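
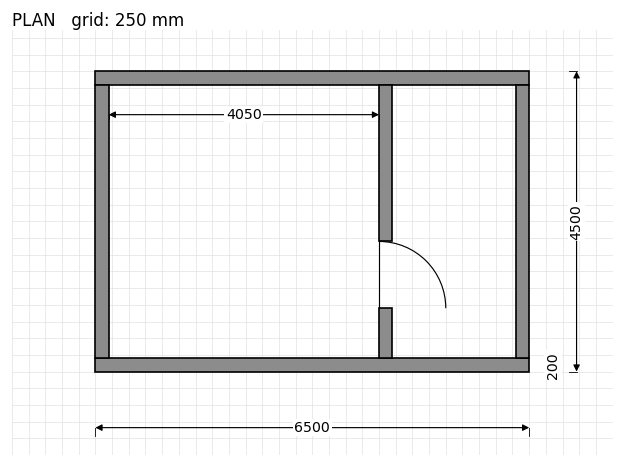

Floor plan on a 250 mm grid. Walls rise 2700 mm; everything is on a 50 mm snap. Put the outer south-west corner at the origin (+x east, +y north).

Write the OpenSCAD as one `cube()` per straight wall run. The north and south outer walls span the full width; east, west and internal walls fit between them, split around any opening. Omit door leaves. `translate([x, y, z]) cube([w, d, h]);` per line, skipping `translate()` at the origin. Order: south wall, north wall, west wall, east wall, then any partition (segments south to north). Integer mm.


cube([6500, 200, 2700]);
translate([0, 4300, 0]) cube([6500, 200, 2700]);
translate([0, 200, 0]) cube([200, 4100, 2700]);
translate([6300, 200, 0]) cube([200, 4100, 2700]);
translate([4250, 200, 0]) cube([200, 750, 2700]);
translate([4250, 1950, 0]) cube([200, 2350, 2700]);


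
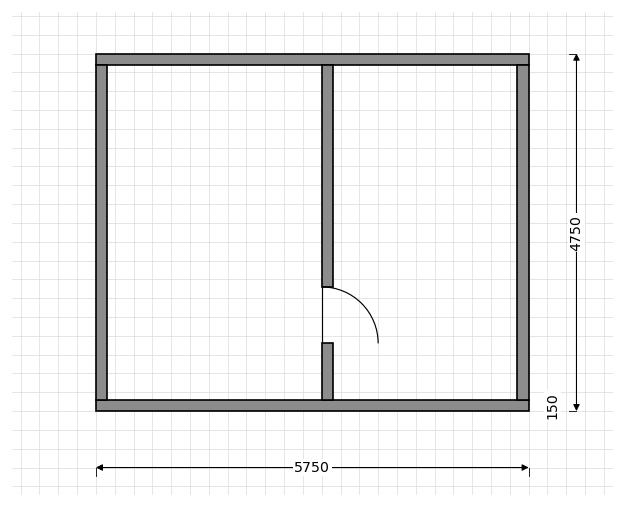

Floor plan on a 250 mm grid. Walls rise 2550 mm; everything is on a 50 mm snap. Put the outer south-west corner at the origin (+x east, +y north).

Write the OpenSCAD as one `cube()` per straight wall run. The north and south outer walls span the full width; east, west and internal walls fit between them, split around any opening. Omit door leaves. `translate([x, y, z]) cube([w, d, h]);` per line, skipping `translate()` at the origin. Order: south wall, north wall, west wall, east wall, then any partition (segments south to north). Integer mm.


cube([5750, 150, 2550]);
translate([0, 4600, 0]) cube([5750, 150, 2550]);
translate([0, 150, 0]) cube([150, 4450, 2550]);
translate([5600, 150, 0]) cube([150, 4450, 2550]);
translate([3000, 150, 0]) cube([150, 750, 2550]);
translate([3000, 1650, 0]) cube([150, 2950, 2550]);


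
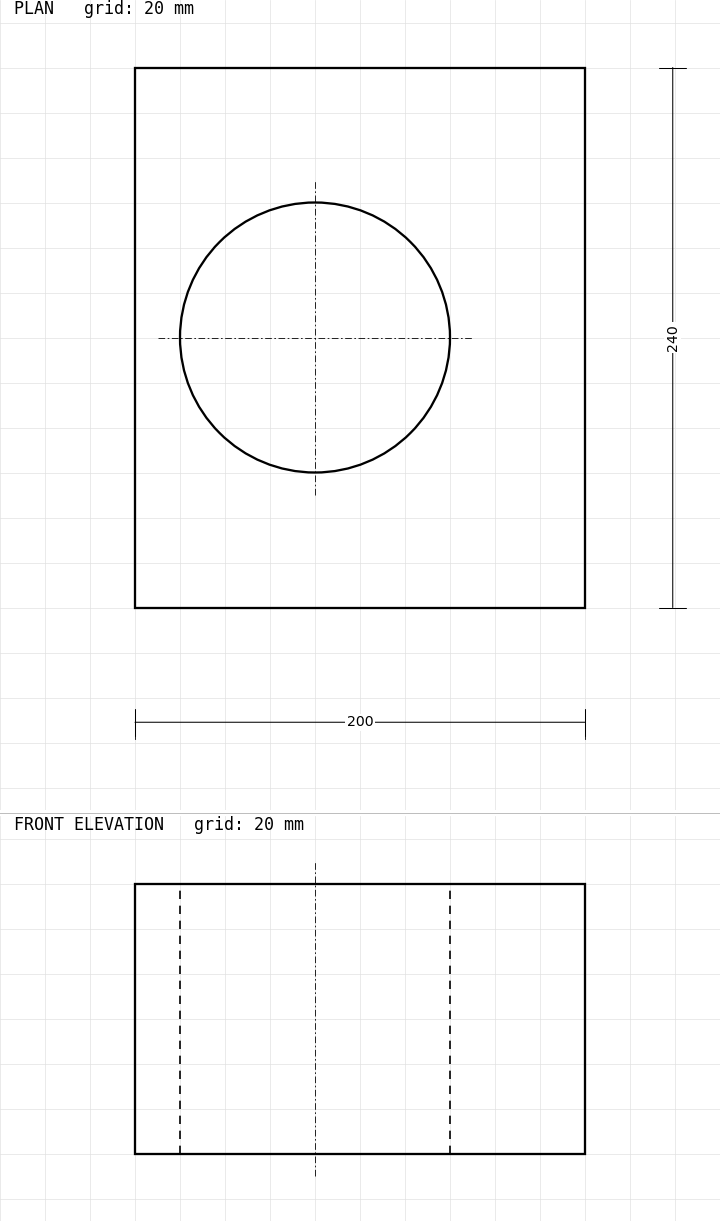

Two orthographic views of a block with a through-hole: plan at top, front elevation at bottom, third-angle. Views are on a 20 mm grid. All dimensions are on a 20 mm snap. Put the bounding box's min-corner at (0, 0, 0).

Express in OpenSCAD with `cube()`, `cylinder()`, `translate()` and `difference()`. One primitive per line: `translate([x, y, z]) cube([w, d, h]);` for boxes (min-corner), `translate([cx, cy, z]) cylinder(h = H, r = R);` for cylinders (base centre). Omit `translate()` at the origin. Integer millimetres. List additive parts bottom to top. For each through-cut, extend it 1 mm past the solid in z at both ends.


difference() {
  cube([200, 240, 120]);
  translate([80, 120, -1]) cylinder(h = 122, r = 60);
}


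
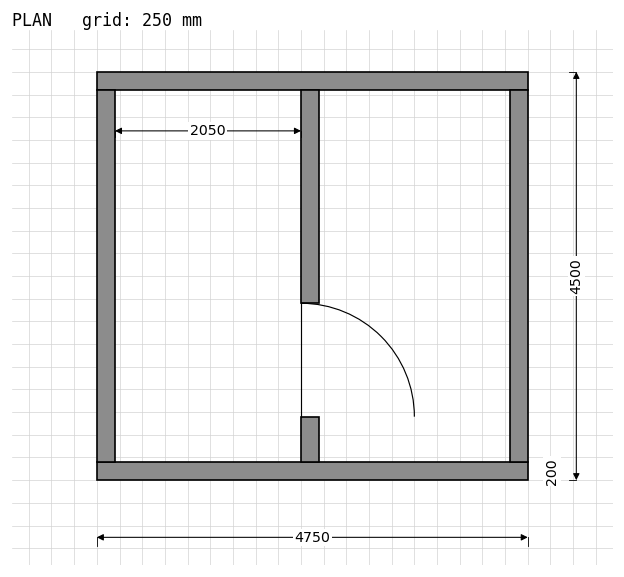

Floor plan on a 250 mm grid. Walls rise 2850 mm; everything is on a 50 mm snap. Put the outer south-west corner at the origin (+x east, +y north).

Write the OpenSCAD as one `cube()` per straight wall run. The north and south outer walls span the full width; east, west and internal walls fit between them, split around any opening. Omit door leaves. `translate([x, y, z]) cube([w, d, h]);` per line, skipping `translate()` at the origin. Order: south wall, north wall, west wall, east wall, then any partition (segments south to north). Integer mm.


cube([4750, 200, 2850]);
translate([0, 4300, 0]) cube([4750, 200, 2850]);
translate([0, 200, 0]) cube([200, 4100, 2850]);
translate([4550, 200, 0]) cube([200, 4100, 2850]);
translate([2250, 200, 0]) cube([200, 500, 2850]);
translate([2250, 1950, 0]) cube([200, 2350, 2850]);


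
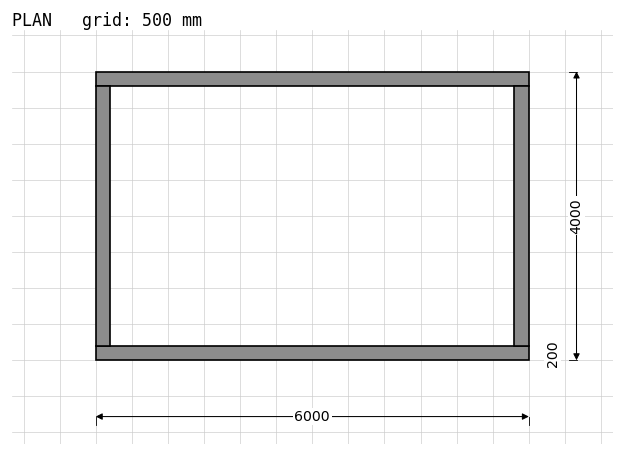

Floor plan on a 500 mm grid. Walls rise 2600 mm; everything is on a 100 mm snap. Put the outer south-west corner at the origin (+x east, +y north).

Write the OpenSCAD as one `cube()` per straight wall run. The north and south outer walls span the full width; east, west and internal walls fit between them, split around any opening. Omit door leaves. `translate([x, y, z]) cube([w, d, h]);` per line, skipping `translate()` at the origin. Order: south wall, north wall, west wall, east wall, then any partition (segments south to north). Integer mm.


cube([6000, 200, 2600]);
translate([0, 3800, 0]) cube([6000, 200, 2600]);
translate([0, 200, 0]) cube([200, 3600, 2600]);
translate([5800, 200, 0]) cube([200, 3600, 2600]);


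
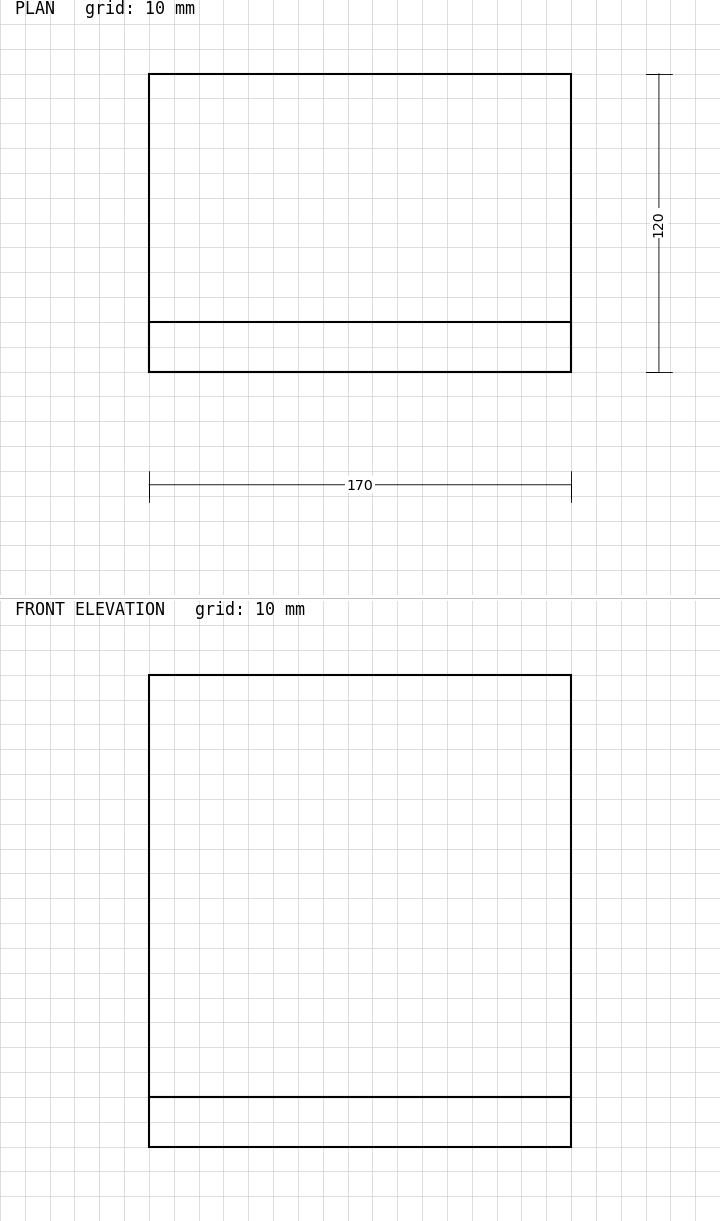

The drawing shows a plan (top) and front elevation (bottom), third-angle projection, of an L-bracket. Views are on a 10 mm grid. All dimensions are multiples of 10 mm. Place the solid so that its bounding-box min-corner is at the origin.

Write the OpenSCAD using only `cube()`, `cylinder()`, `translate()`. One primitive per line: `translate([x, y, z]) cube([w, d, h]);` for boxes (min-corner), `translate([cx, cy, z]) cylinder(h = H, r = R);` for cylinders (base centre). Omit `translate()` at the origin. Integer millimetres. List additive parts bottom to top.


cube([170, 120, 20]);
translate([0, 0, 20]) cube([170, 20, 170]);


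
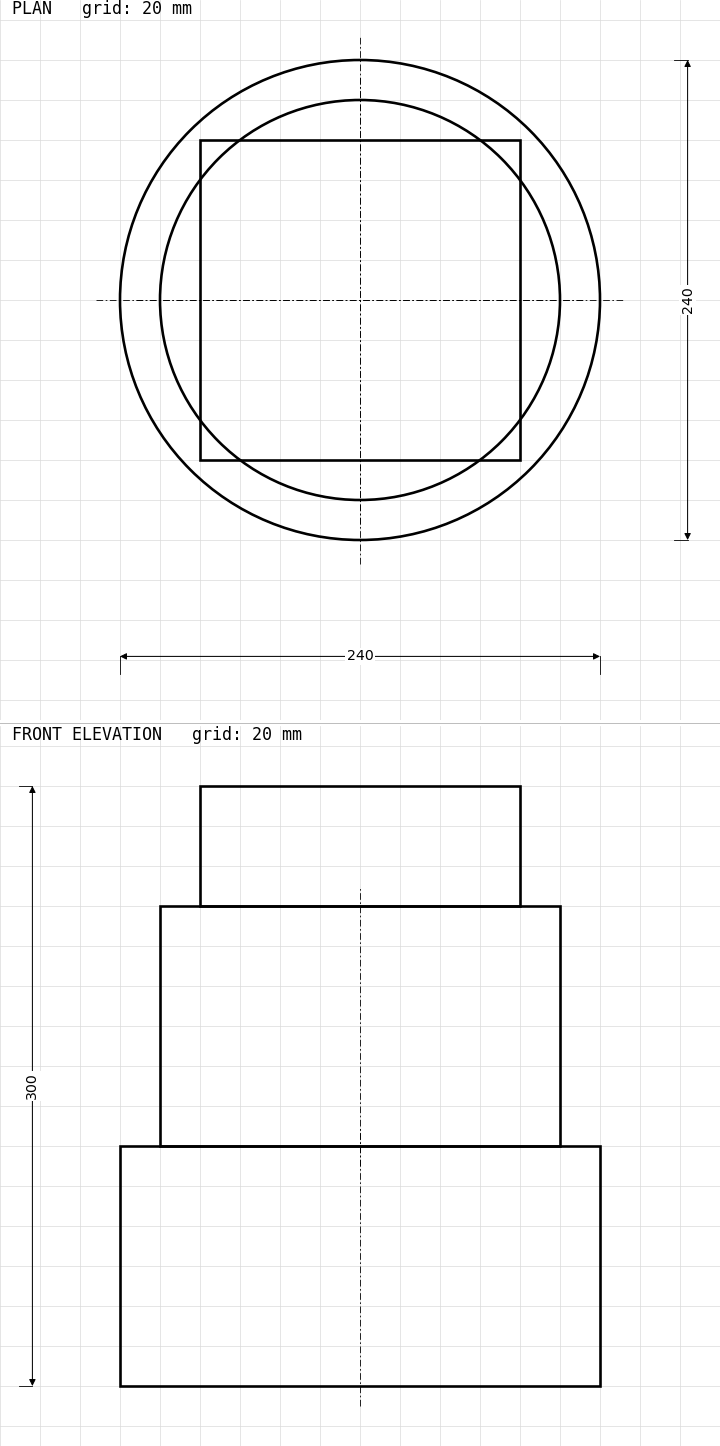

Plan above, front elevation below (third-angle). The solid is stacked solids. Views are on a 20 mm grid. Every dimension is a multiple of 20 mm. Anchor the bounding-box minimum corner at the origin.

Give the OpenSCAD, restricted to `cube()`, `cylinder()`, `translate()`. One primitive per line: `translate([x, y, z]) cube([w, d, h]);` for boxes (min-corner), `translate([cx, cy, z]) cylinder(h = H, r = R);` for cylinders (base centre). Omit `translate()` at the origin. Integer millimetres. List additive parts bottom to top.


translate([120, 120, 0]) cylinder(h = 120, r = 120);
translate([120, 120, 120]) cylinder(h = 120, r = 100);
translate([40, 40, 240]) cube([160, 160, 60]);


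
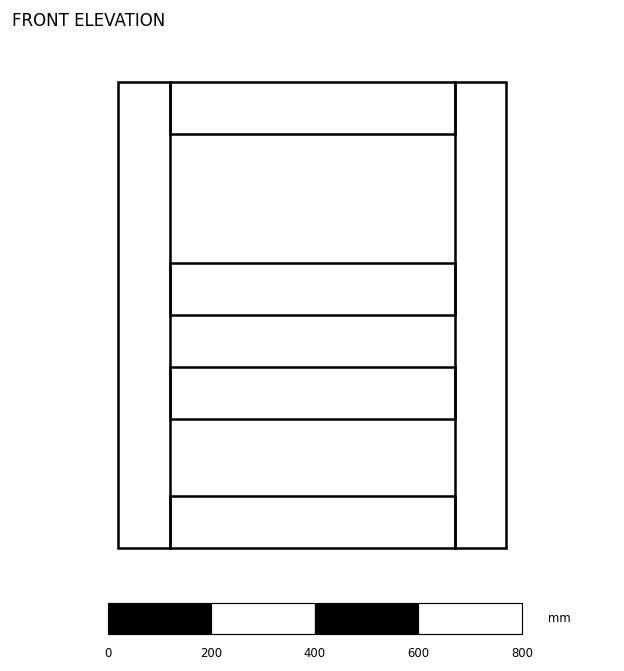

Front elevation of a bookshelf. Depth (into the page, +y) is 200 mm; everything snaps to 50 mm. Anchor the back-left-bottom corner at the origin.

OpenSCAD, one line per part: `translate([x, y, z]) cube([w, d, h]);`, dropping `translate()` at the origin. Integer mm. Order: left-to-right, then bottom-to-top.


cube([100, 200, 900]);
translate([100, 0, 0]) cube([550, 200, 100]);
translate([100, 0, 250]) cube([550, 200, 100]);
translate([100, 0, 450]) cube([550, 200, 100]);
translate([100, 0, 800]) cube([550, 200, 100]);
translate([650, 0, 0]) cube([100, 200, 900]);


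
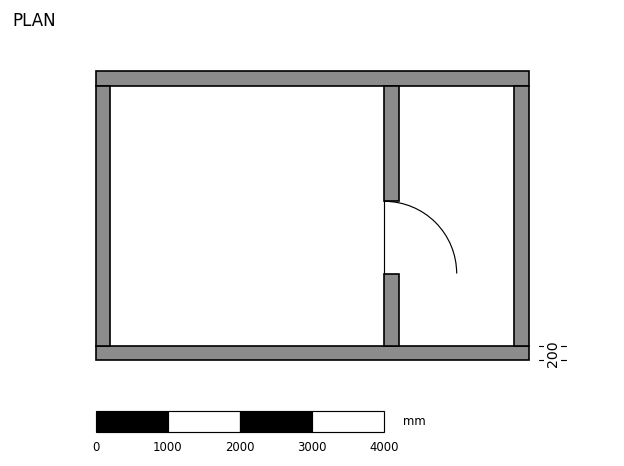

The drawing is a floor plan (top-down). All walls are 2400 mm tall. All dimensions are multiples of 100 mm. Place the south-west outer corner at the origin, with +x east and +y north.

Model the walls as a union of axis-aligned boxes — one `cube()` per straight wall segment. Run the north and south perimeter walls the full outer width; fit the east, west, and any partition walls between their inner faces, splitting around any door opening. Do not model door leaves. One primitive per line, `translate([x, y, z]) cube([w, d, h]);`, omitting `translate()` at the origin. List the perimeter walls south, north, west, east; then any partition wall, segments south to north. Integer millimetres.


cube([6000, 200, 2400]);
translate([0, 3800, 0]) cube([6000, 200, 2400]);
translate([0, 200, 0]) cube([200, 3600, 2400]);
translate([5800, 200, 0]) cube([200, 3600, 2400]);
translate([4000, 200, 0]) cube([200, 1000, 2400]);
translate([4000, 2200, 0]) cube([200, 1600, 2400]);


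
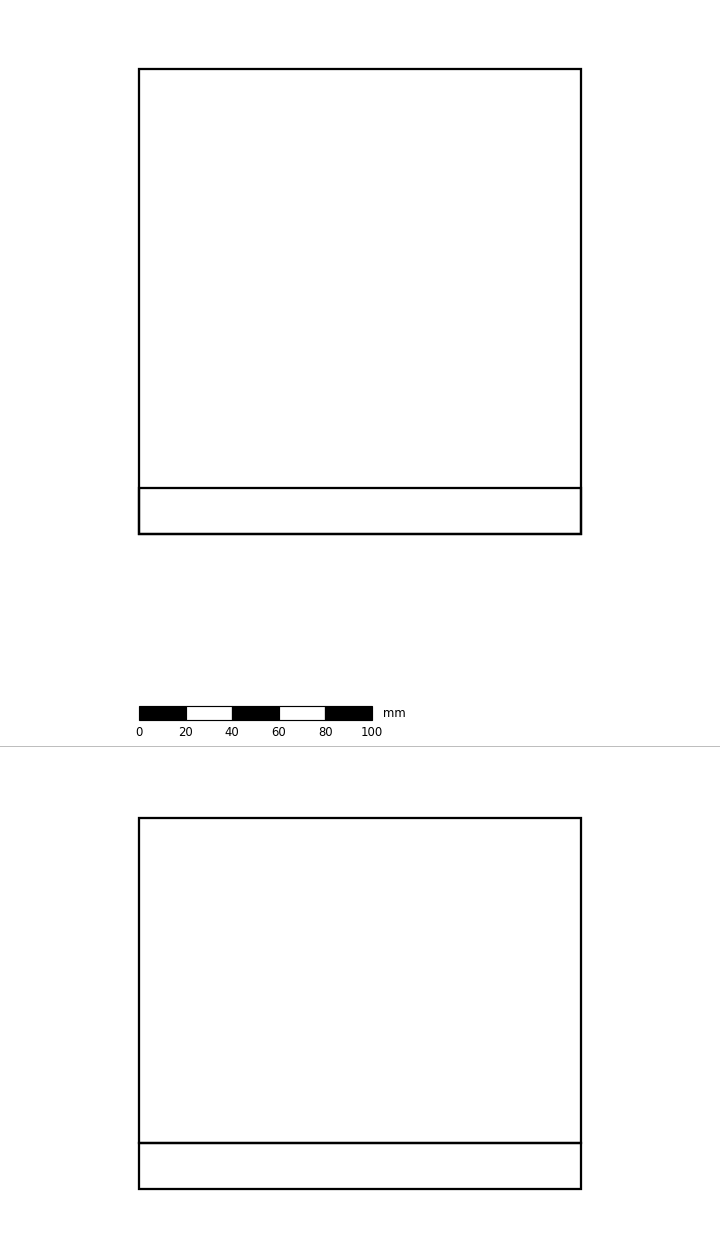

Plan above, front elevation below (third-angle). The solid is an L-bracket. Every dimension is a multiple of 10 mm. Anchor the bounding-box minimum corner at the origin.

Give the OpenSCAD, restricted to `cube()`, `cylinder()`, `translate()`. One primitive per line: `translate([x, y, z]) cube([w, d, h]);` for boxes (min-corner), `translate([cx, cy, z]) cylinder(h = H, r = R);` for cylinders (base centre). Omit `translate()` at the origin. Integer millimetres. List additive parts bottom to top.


cube([190, 200, 20]);
translate([0, 0, 20]) cube([190, 20, 140]);


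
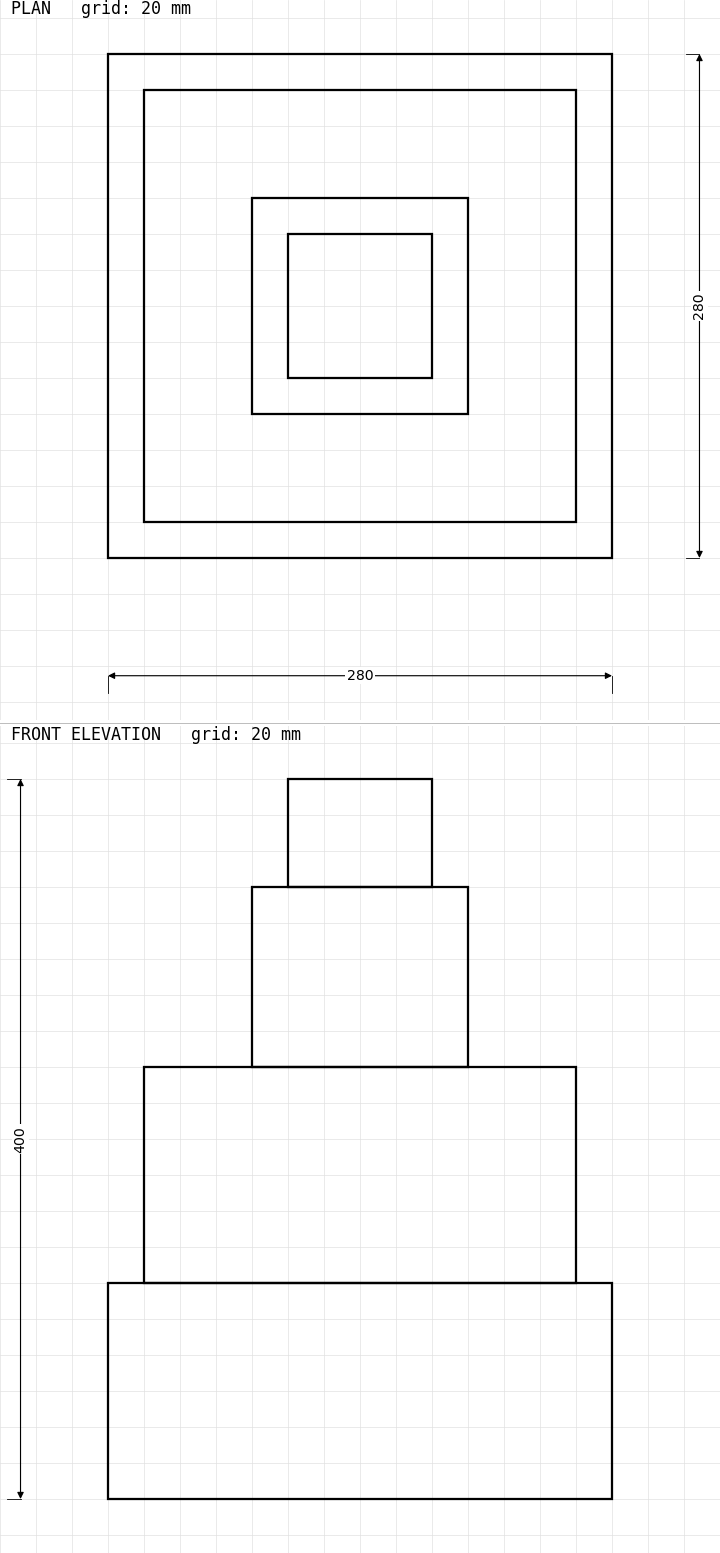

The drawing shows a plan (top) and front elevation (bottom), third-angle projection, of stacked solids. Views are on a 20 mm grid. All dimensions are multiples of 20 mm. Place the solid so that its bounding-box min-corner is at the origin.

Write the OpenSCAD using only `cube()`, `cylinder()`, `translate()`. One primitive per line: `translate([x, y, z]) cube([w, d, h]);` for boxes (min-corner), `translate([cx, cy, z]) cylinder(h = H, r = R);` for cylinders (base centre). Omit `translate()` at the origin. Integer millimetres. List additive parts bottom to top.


cube([280, 280, 120]);
translate([20, 20, 120]) cube([240, 240, 120]);
translate([80, 80, 240]) cube([120, 120, 100]);
translate([100, 100, 340]) cube([80, 80, 60]);


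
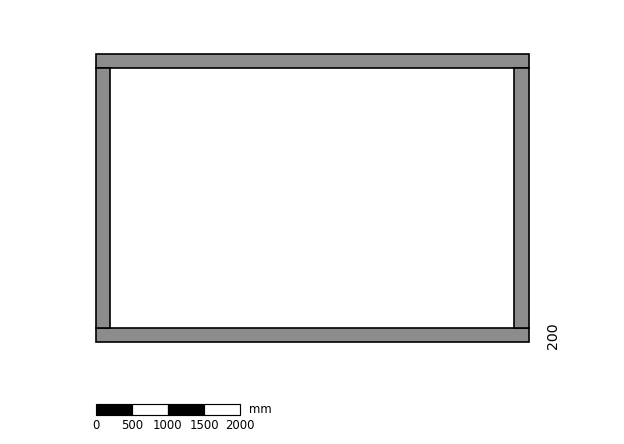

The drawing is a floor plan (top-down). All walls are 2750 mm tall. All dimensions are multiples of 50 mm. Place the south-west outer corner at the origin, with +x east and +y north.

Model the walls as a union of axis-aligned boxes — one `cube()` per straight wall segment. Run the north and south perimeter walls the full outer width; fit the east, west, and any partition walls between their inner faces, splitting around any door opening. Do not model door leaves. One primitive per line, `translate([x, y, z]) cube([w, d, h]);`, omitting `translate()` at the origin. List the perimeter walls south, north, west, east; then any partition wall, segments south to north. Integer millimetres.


cube([6000, 200, 2750]);
translate([0, 3800, 0]) cube([6000, 200, 2750]);
translate([0, 200, 0]) cube([200, 3600, 2750]);
translate([5800, 200, 0]) cube([200, 3600, 2750]);


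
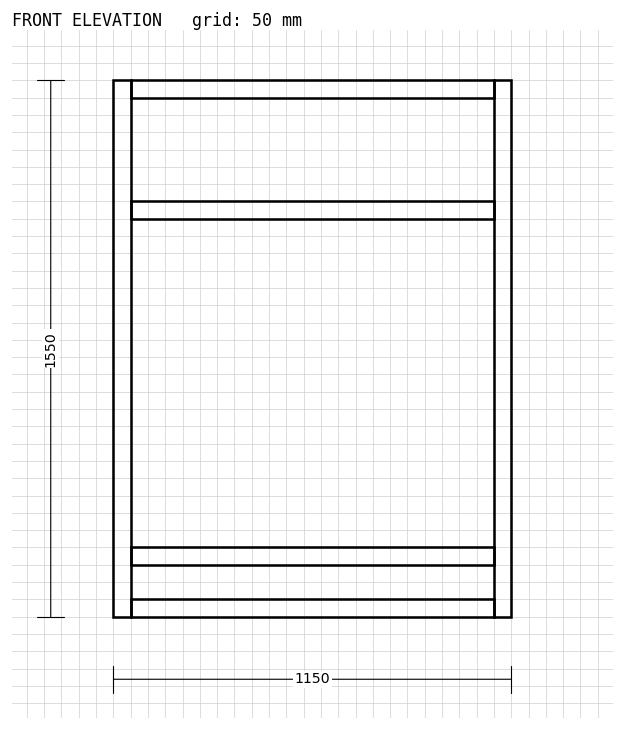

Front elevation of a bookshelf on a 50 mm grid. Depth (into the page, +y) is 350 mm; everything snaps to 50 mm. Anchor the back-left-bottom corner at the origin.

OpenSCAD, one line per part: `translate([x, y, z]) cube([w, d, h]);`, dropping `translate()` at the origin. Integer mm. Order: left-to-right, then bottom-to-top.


cube([50, 350, 1550]);
translate([50, 0, 0]) cube([1050, 350, 50]);
translate([50, 0, 150]) cube([1050, 350, 50]);
translate([50, 0, 1150]) cube([1050, 350, 50]);
translate([50, 0, 1500]) cube([1050, 350, 50]);
translate([1100, 0, 0]) cube([50, 350, 1550]);


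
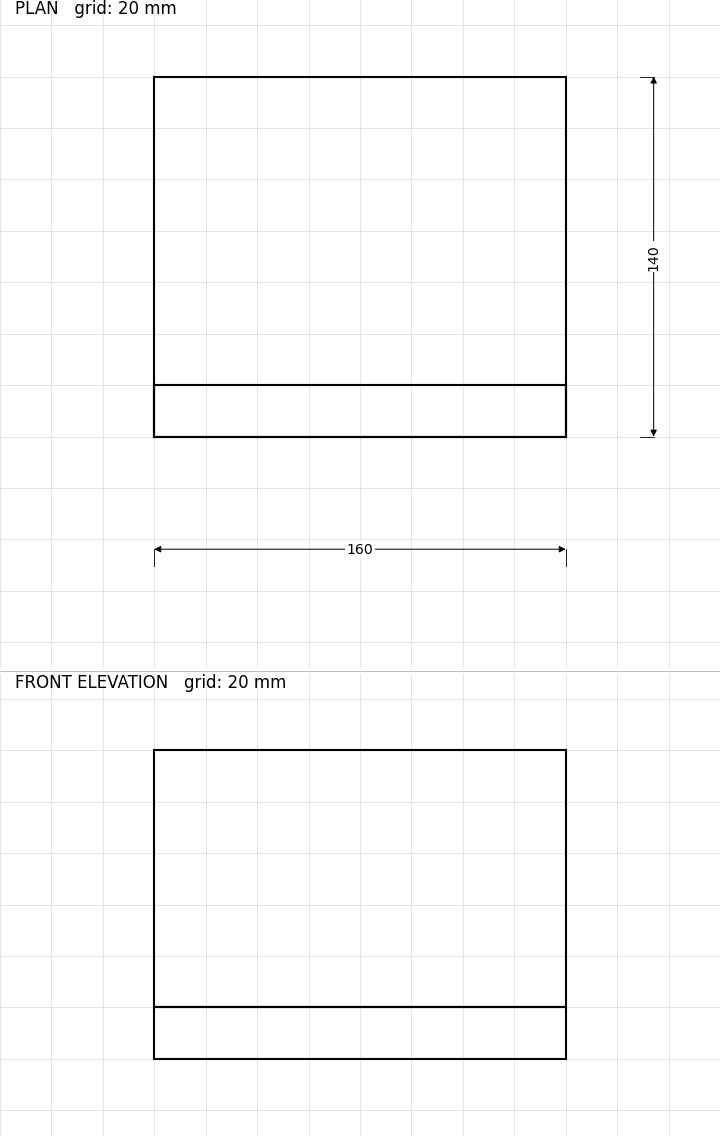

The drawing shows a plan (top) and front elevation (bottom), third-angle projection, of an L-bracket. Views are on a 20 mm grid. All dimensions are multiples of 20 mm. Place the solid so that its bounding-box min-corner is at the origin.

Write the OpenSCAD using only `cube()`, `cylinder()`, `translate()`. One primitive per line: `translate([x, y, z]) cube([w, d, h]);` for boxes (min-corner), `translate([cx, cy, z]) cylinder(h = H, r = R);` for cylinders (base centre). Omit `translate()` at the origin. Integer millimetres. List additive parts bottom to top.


cube([160, 140, 20]);
translate([0, 0, 20]) cube([160, 20, 100]);


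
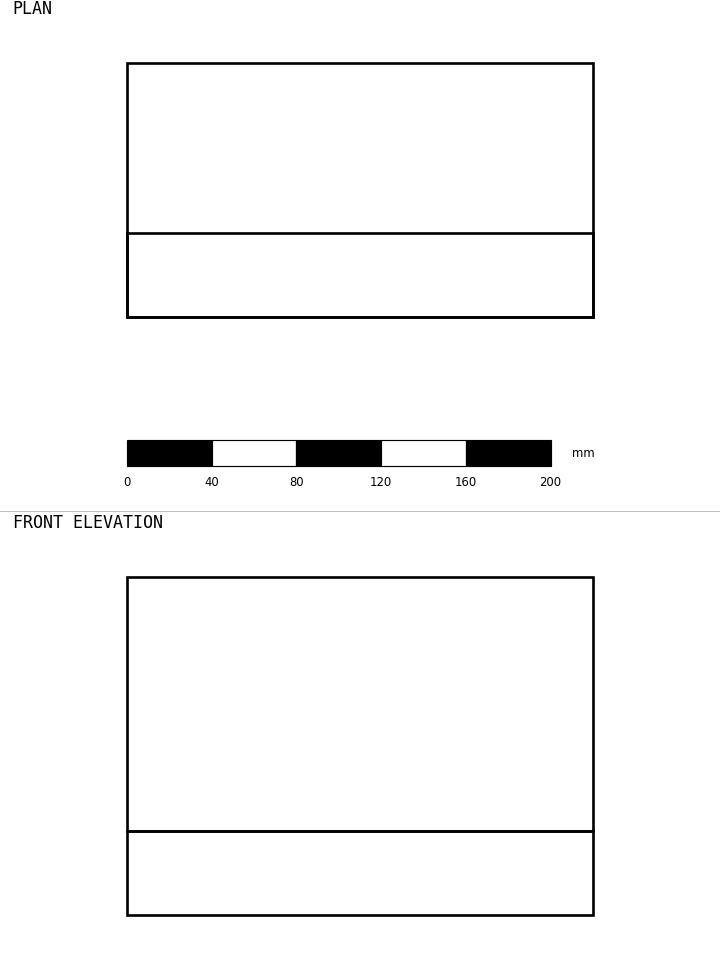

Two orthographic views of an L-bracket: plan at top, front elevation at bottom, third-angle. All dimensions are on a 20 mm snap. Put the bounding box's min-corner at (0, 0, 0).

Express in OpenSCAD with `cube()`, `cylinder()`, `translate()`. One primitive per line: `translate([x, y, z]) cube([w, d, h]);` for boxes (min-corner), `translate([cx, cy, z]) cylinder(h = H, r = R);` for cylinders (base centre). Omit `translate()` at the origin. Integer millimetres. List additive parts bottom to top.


cube([220, 120, 40]);
translate([0, 0, 40]) cube([220, 40, 120]);


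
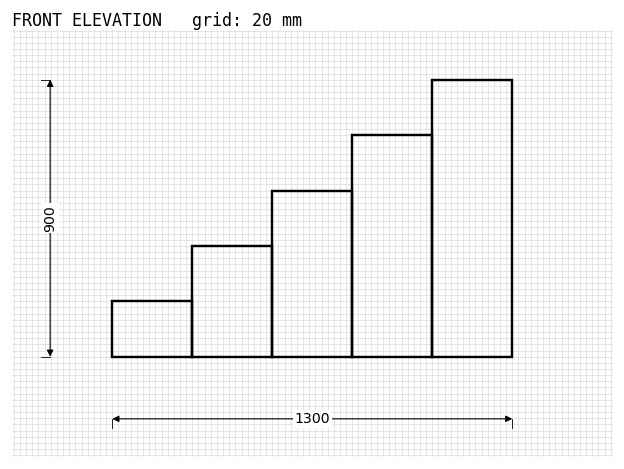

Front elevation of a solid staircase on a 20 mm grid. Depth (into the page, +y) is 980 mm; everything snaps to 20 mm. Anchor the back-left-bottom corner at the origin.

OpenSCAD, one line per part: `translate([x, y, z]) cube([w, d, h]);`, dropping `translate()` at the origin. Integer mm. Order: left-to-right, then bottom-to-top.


cube([260, 980, 180]);
translate([260, 0, 0]) cube([260, 980, 360]);
translate([520, 0, 0]) cube([260, 980, 540]);
translate([780, 0, 0]) cube([260, 980, 720]);
translate([1040, 0, 0]) cube([260, 980, 900]);


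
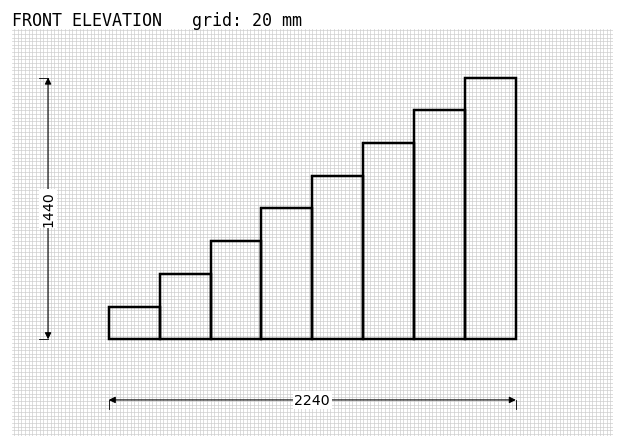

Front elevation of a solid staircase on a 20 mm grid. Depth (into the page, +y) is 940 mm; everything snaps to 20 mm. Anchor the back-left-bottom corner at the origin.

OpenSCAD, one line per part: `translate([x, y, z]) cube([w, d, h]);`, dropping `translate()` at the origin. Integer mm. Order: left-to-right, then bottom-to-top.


cube([280, 940, 180]);
translate([280, 0, 0]) cube([280, 940, 360]);
translate([560, 0, 0]) cube([280, 940, 540]);
translate([840, 0, 0]) cube([280, 940, 720]);
translate([1120, 0, 0]) cube([280, 940, 900]);
translate([1400, 0, 0]) cube([280, 940, 1080]);
translate([1680, 0, 0]) cube([280, 940, 1260]);
translate([1960, 0, 0]) cube([280, 940, 1440]);


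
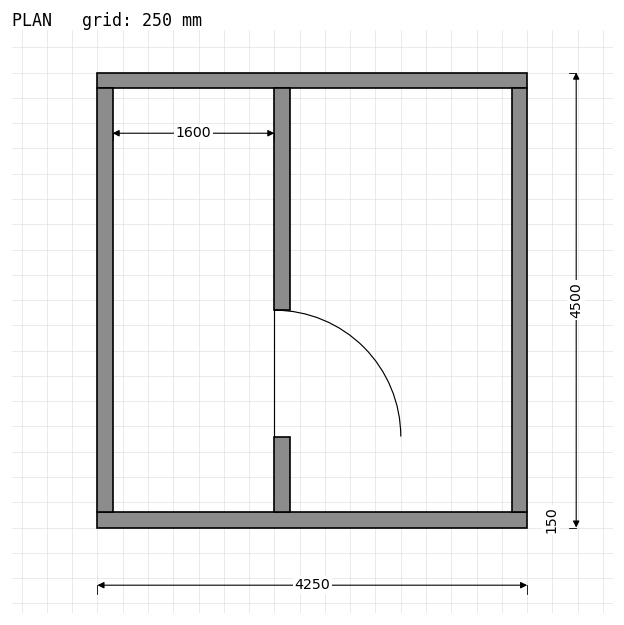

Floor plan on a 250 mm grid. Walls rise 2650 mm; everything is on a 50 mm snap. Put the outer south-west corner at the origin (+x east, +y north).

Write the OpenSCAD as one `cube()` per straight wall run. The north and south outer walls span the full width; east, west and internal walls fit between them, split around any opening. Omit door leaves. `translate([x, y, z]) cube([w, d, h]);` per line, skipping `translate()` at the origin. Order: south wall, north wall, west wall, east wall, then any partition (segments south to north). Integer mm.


cube([4250, 150, 2650]);
translate([0, 4350, 0]) cube([4250, 150, 2650]);
translate([0, 150, 0]) cube([150, 4200, 2650]);
translate([4100, 150, 0]) cube([150, 4200, 2650]);
translate([1750, 150, 0]) cube([150, 750, 2650]);
translate([1750, 2150, 0]) cube([150, 2200, 2650]);


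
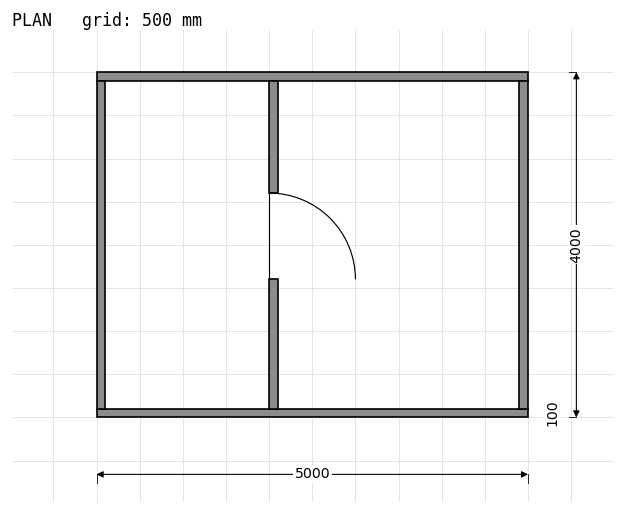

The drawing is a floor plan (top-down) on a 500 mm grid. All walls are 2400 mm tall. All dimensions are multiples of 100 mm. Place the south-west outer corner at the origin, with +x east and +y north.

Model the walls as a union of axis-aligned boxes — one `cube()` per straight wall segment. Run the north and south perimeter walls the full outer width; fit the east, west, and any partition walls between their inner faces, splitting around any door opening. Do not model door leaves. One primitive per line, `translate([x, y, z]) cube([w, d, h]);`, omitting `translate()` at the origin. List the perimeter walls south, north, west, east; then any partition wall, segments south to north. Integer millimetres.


cube([5000, 100, 2400]);
translate([0, 3900, 0]) cube([5000, 100, 2400]);
translate([0, 100, 0]) cube([100, 3800, 2400]);
translate([4900, 100, 0]) cube([100, 3800, 2400]);
translate([2000, 100, 0]) cube([100, 1500, 2400]);
translate([2000, 2600, 0]) cube([100, 1300, 2400]);


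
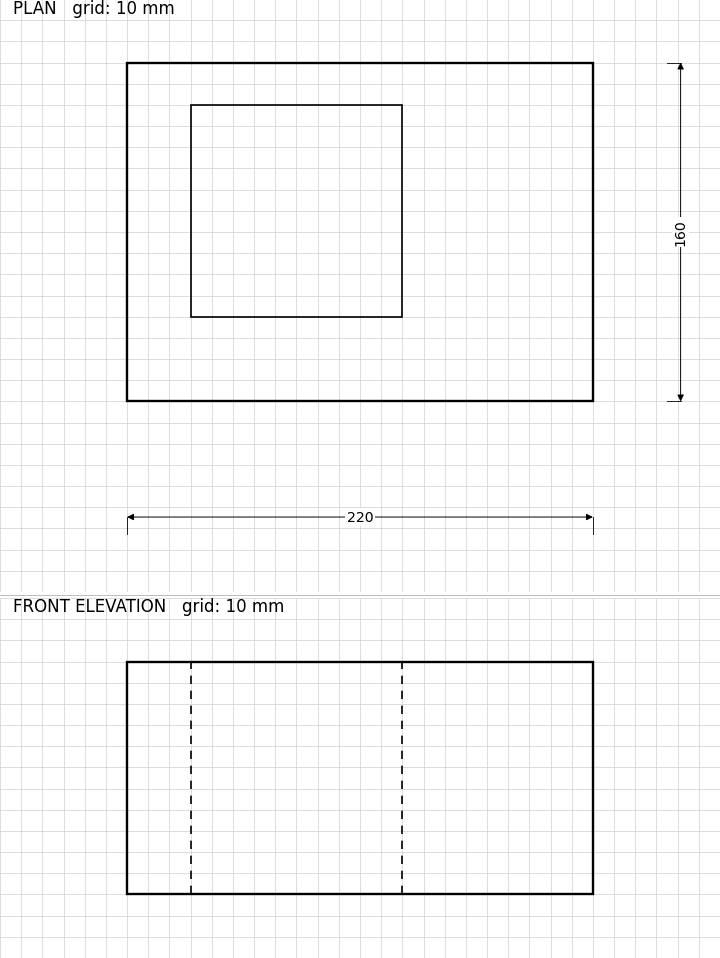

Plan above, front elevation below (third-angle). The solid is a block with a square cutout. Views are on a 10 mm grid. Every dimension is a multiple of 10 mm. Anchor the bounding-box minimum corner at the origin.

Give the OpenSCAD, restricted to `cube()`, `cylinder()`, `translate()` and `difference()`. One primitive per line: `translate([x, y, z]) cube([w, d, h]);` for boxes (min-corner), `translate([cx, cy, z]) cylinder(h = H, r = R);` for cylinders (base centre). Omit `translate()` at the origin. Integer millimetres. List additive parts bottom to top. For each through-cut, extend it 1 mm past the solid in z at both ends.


difference() {
  cube([220, 160, 110]);
  translate([30, 40, -1]) cube([100, 100, 112]);
}


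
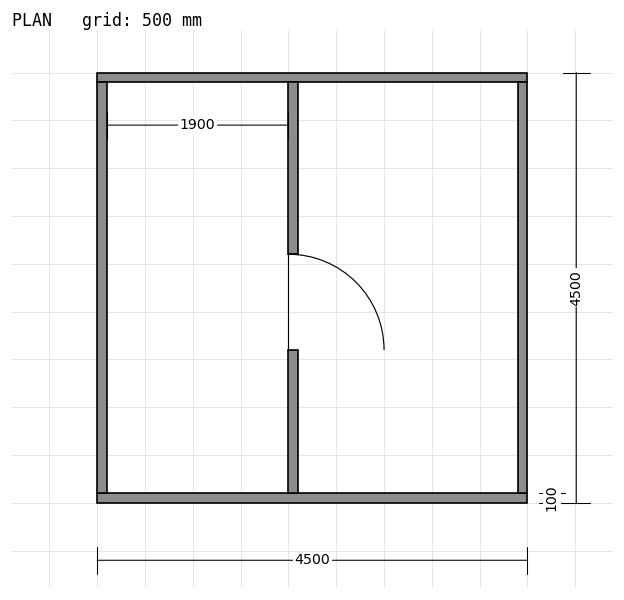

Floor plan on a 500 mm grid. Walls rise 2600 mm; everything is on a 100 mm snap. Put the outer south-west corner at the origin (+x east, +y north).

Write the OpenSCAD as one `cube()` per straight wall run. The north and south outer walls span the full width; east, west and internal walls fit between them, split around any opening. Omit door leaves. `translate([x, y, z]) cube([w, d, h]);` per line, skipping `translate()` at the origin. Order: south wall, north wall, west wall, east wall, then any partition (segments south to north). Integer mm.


cube([4500, 100, 2600]);
translate([0, 4400, 0]) cube([4500, 100, 2600]);
translate([0, 100, 0]) cube([100, 4300, 2600]);
translate([4400, 100, 0]) cube([100, 4300, 2600]);
translate([2000, 100, 0]) cube([100, 1500, 2600]);
translate([2000, 2600, 0]) cube([100, 1800, 2600]);


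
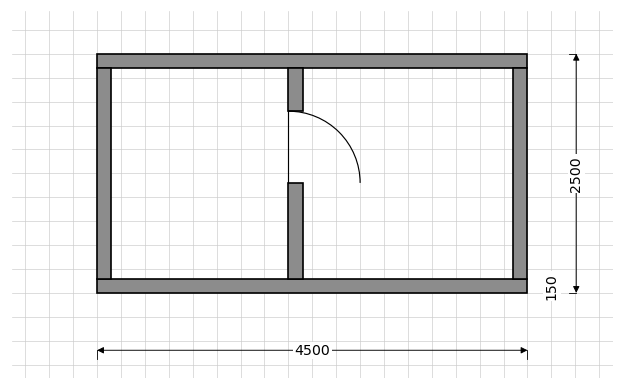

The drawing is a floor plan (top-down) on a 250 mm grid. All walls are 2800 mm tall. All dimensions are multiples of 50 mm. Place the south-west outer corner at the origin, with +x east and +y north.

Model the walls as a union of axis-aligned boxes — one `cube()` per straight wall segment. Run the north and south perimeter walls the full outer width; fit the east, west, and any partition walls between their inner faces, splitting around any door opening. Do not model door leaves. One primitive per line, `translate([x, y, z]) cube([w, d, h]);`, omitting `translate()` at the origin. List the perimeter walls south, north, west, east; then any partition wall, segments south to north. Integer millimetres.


cube([4500, 150, 2800]);
translate([0, 2350, 0]) cube([4500, 150, 2800]);
translate([0, 150, 0]) cube([150, 2200, 2800]);
translate([4350, 150, 0]) cube([150, 2200, 2800]);
translate([2000, 150, 0]) cube([150, 1000, 2800]);
translate([2000, 1900, 0]) cube([150, 450, 2800]);


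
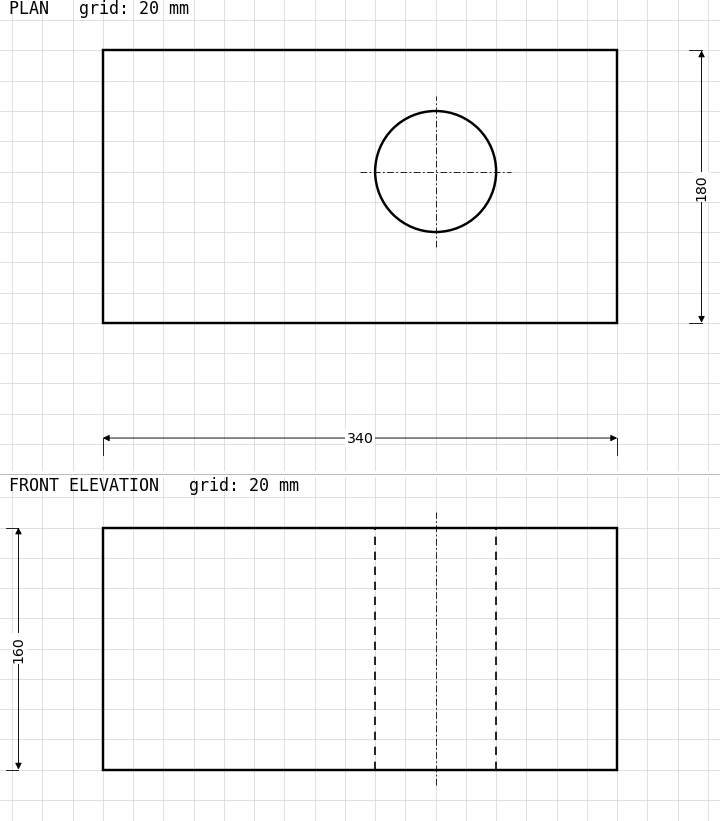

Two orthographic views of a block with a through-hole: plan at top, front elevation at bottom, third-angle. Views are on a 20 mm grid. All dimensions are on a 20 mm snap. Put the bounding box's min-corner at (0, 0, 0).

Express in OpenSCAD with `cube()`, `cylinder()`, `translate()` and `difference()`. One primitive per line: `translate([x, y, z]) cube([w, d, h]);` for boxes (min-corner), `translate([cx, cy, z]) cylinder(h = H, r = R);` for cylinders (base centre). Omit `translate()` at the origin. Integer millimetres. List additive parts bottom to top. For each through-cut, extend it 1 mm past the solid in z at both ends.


difference() {
  cube([340, 180, 160]);
  translate([220, 100, -1]) cylinder(h = 162, r = 40);
}


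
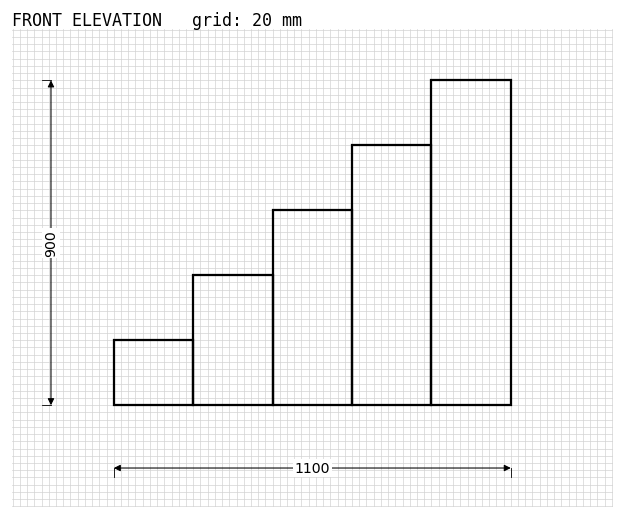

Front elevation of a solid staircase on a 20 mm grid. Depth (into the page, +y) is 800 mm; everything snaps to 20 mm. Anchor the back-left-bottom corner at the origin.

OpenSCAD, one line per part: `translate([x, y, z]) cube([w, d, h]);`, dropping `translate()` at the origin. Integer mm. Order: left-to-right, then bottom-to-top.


cube([220, 800, 180]);
translate([220, 0, 0]) cube([220, 800, 360]);
translate([440, 0, 0]) cube([220, 800, 540]);
translate([660, 0, 0]) cube([220, 800, 720]);
translate([880, 0, 0]) cube([220, 800, 900]);


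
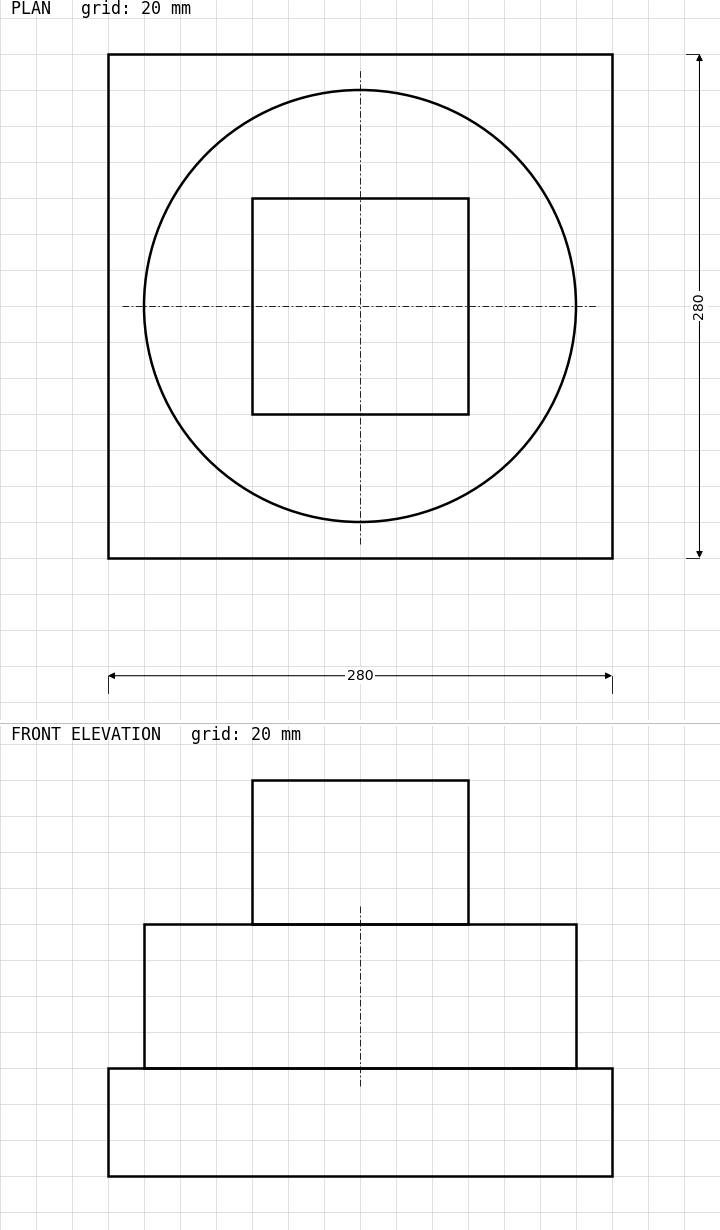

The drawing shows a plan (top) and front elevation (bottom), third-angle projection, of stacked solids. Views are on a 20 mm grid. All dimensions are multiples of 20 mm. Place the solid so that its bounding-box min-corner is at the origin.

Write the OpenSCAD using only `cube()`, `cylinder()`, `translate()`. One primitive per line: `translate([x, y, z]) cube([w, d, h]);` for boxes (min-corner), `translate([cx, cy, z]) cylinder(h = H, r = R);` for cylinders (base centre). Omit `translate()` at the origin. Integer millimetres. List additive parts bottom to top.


cube([280, 280, 60]);
translate([140, 140, 60]) cylinder(h = 80, r = 120);
translate([80, 80, 140]) cube([120, 120, 80]);


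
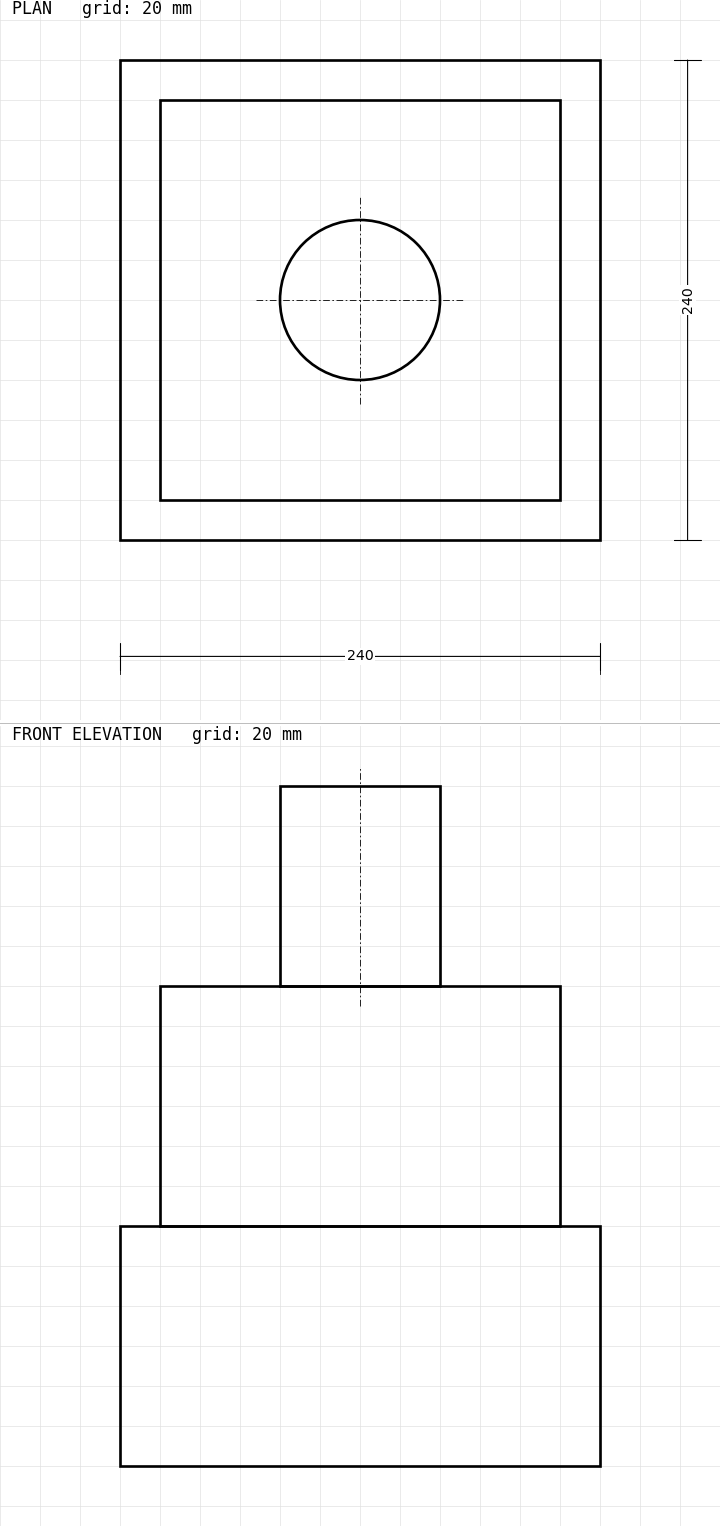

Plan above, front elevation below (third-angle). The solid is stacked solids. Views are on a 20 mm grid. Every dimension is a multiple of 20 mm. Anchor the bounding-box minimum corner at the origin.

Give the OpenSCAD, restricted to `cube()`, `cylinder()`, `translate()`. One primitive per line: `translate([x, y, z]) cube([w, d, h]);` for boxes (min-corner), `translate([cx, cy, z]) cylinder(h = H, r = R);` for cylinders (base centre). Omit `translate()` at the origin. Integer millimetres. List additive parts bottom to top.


cube([240, 240, 120]);
translate([20, 20, 120]) cube([200, 200, 120]);
translate([120, 120, 240]) cylinder(h = 100, r = 40);


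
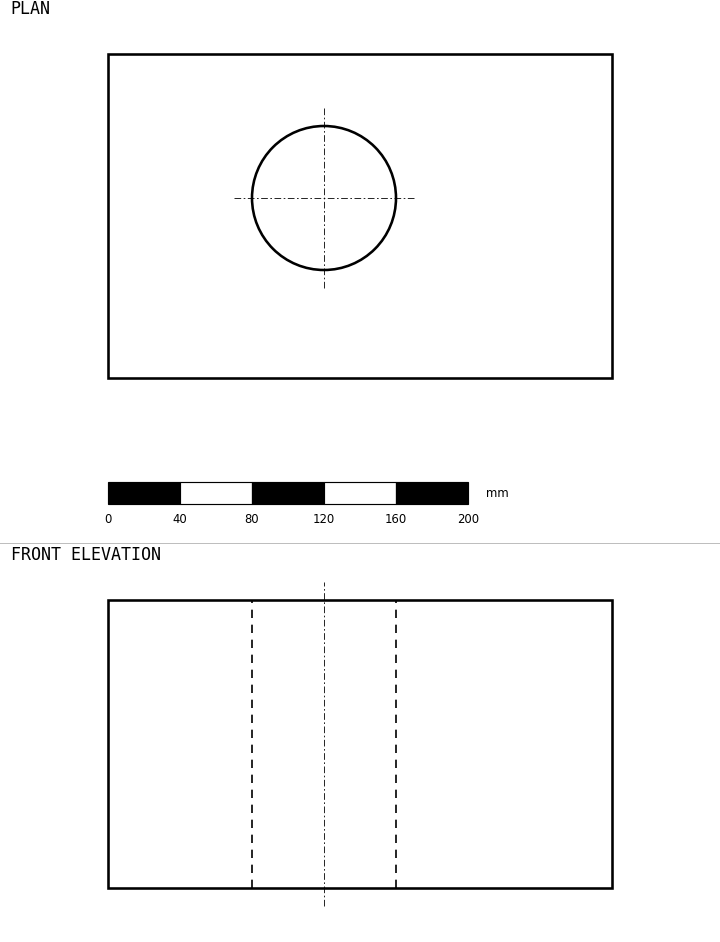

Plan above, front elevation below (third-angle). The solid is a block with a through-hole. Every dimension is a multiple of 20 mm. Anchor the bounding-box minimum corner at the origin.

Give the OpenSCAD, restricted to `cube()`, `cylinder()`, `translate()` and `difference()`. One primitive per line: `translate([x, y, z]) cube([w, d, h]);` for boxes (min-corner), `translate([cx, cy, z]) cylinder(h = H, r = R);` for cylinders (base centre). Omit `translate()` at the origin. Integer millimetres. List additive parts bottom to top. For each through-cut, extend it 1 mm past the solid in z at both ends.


difference() {
  cube([280, 180, 160]);
  translate([120, 100, -1]) cylinder(h = 162, r = 40);
}


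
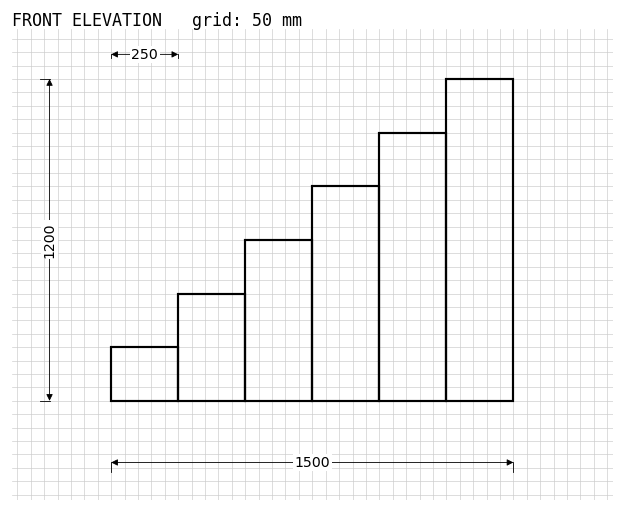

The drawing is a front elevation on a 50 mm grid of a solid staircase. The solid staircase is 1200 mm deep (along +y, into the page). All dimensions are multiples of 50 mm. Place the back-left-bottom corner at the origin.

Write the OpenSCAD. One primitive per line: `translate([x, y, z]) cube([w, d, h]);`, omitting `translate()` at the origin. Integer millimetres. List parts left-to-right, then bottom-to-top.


cube([250, 1200, 200]);
translate([250, 0, 0]) cube([250, 1200, 400]);
translate([500, 0, 0]) cube([250, 1200, 600]);
translate([750, 0, 0]) cube([250, 1200, 800]);
translate([1000, 0, 0]) cube([250, 1200, 1000]);
translate([1250, 0, 0]) cube([250, 1200, 1200]);


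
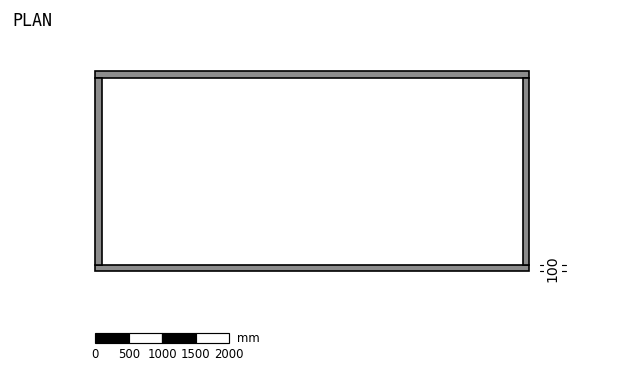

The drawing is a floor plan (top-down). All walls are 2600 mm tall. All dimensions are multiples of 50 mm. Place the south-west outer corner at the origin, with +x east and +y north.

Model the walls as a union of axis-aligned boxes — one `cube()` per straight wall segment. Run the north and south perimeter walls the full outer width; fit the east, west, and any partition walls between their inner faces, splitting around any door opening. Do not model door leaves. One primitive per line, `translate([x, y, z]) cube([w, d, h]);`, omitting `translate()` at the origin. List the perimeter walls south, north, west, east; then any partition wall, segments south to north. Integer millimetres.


cube([6500, 100, 2600]);
translate([0, 2900, 0]) cube([6500, 100, 2600]);
translate([0, 100, 0]) cube([100, 2800, 2600]);
translate([6400, 100, 0]) cube([100, 2800, 2600]);


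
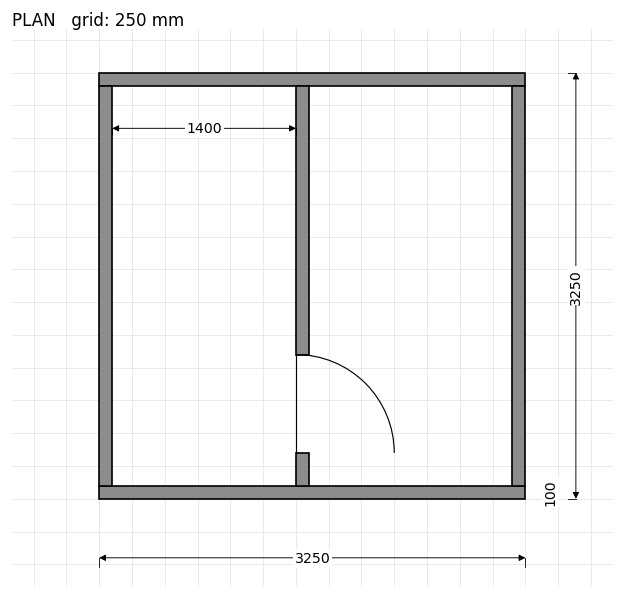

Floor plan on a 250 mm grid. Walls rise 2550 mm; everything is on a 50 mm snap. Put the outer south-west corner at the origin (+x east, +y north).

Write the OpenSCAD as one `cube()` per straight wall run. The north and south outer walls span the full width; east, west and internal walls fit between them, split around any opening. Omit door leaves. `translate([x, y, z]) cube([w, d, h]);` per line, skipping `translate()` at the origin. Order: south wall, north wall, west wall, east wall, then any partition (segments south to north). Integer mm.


cube([3250, 100, 2550]);
translate([0, 3150, 0]) cube([3250, 100, 2550]);
translate([0, 100, 0]) cube([100, 3050, 2550]);
translate([3150, 100, 0]) cube([100, 3050, 2550]);
translate([1500, 100, 0]) cube([100, 250, 2550]);
translate([1500, 1100, 0]) cube([100, 2050, 2550]);


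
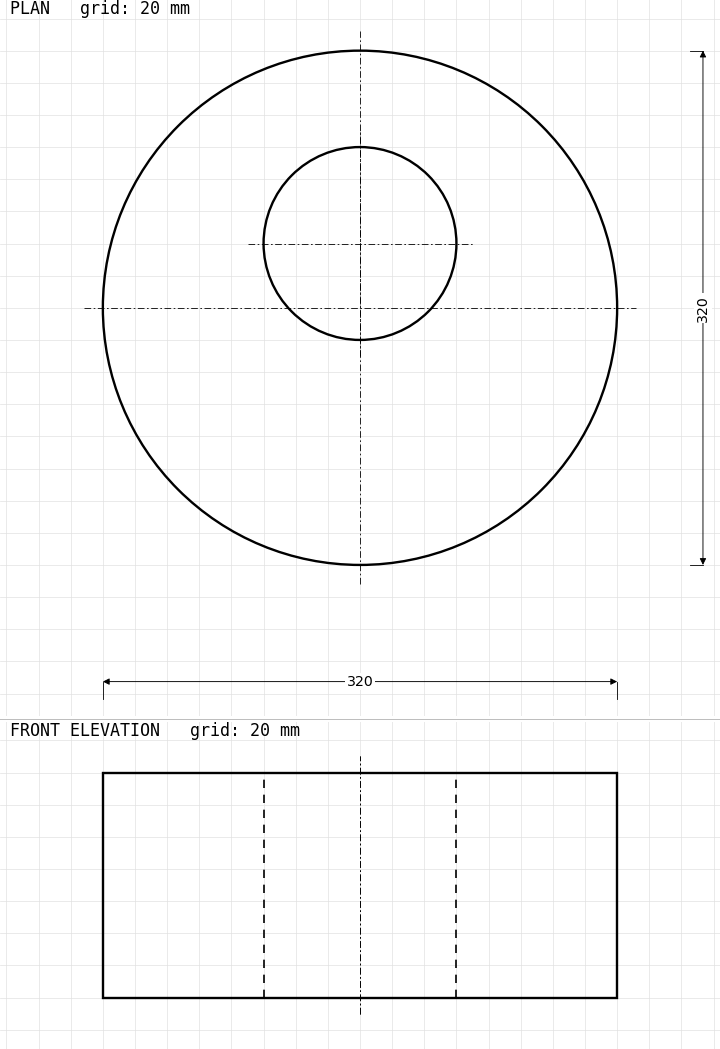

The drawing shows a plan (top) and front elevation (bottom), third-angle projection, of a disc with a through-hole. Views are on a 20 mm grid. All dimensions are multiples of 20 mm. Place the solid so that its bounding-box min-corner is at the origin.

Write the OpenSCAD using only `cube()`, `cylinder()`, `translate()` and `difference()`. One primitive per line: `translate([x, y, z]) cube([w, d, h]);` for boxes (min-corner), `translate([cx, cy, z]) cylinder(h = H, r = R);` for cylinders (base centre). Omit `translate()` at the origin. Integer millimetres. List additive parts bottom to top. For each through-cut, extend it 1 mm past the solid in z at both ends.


difference() {
  translate([160, 160, 0]) cylinder(h = 140, r = 160);
  translate([160, 200, -1]) cylinder(h = 142, r = 60);
}


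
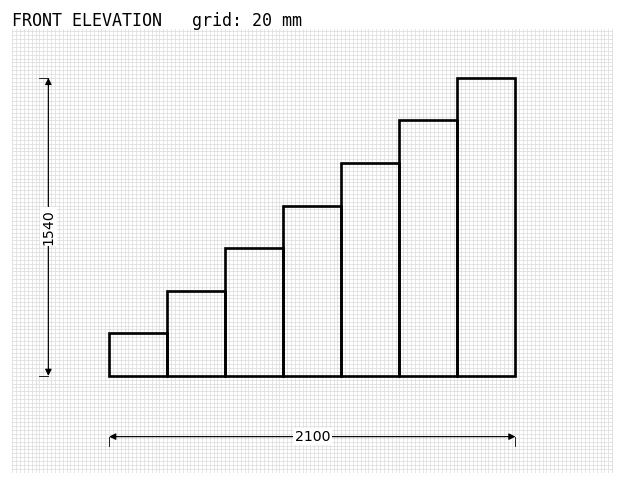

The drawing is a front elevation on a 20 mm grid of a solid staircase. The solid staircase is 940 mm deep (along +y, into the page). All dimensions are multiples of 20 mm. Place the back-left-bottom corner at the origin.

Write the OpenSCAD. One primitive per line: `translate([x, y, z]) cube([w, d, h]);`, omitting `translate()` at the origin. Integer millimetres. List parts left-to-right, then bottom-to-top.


cube([300, 940, 220]);
translate([300, 0, 0]) cube([300, 940, 440]);
translate([600, 0, 0]) cube([300, 940, 660]);
translate([900, 0, 0]) cube([300, 940, 880]);
translate([1200, 0, 0]) cube([300, 940, 1100]);
translate([1500, 0, 0]) cube([300, 940, 1320]);
translate([1800, 0, 0]) cube([300, 940, 1540]);


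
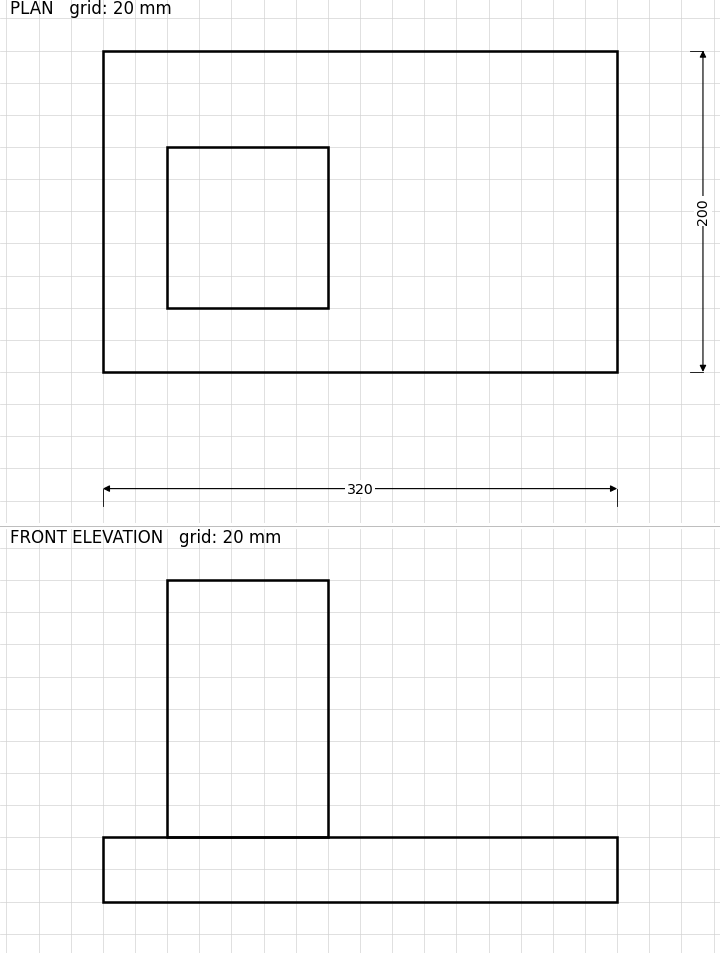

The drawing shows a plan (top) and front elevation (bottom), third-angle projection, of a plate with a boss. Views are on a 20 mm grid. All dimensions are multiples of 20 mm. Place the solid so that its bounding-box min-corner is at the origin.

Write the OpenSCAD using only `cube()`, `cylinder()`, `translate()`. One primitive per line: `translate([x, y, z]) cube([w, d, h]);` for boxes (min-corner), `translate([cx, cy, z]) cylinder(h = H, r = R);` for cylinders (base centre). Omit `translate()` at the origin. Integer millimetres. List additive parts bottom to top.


cube([320, 200, 40]);
translate([40, 40, 40]) cube([100, 100, 160]);


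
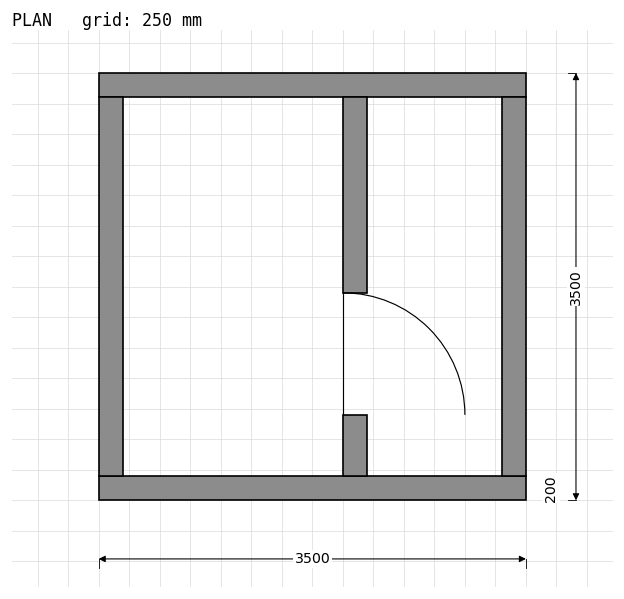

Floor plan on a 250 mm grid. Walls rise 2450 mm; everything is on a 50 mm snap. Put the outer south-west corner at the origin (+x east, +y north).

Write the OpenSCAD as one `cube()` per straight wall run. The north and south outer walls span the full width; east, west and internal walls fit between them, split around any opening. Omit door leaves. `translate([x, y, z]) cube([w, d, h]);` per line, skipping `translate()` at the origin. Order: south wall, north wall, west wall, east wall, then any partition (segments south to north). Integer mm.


cube([3500, 200, 2450]);
translate([0, 3300, 0]) cube([3500, 200, 2450]);
translate([0, 200, 0]) cube([200, 3100, 2450]);
translate([3300, 200, 0]) cube([200, 3100, 2450]);
translate([2000, 200, 0]) cube([200, 500, 2450]);
translate([2000, 1700, 0]) cube([200, 1600, 2450]);


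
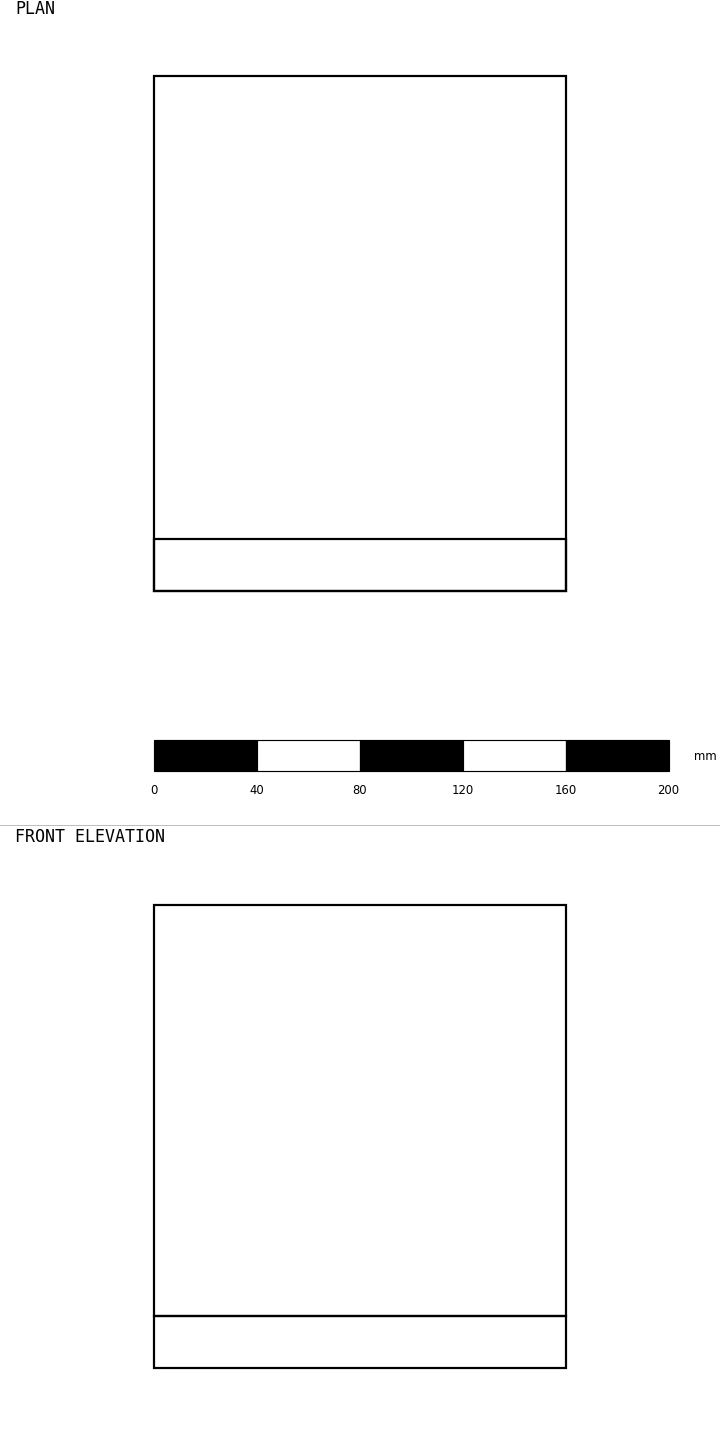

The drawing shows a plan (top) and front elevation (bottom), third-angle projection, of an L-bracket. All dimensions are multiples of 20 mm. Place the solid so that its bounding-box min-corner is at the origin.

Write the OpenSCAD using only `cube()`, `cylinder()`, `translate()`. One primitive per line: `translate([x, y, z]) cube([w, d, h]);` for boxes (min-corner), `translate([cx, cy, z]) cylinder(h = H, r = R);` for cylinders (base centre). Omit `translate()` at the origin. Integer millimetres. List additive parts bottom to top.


cube([160, 200, 20]);
translate([0, 0, 20]) cube([160, 20, 160]);


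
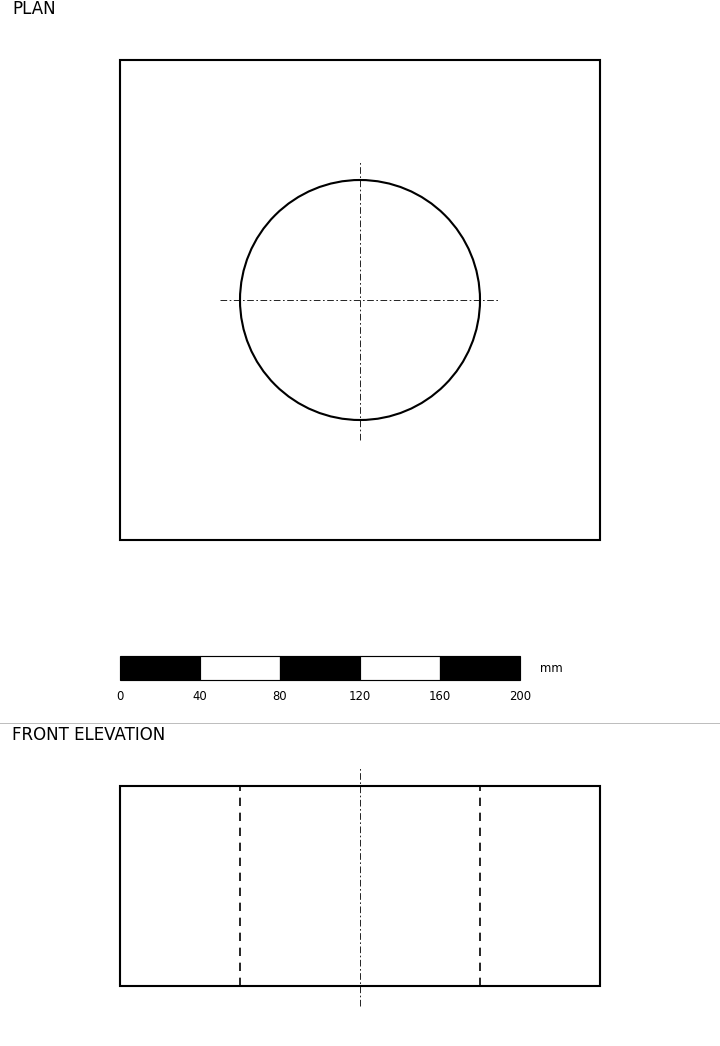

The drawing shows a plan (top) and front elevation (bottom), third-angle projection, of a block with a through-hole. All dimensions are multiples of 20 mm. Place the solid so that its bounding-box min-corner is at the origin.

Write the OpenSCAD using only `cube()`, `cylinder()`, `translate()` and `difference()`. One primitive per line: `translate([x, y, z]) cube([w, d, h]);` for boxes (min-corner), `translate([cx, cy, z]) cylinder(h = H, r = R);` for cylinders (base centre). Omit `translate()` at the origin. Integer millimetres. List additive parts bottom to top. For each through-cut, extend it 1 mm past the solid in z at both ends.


difference() {
  cube([240, 240, 100]);
  translate([120, 120, -1]) cylinder(h = 102, r = 60);
}


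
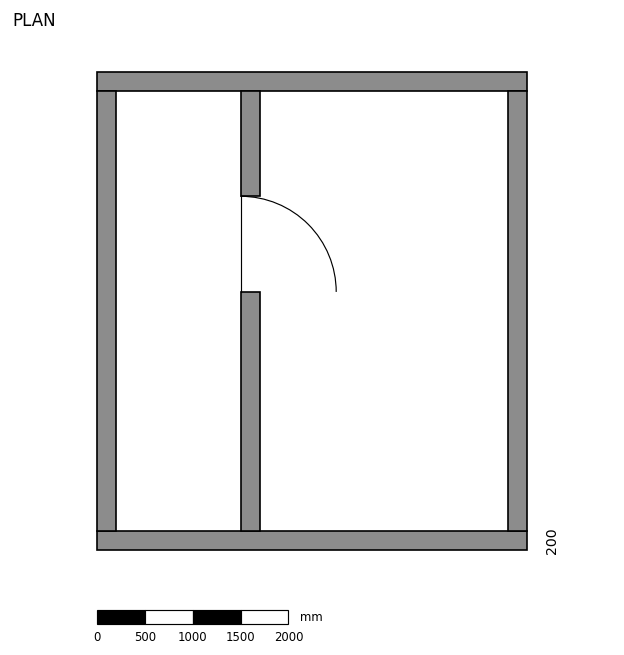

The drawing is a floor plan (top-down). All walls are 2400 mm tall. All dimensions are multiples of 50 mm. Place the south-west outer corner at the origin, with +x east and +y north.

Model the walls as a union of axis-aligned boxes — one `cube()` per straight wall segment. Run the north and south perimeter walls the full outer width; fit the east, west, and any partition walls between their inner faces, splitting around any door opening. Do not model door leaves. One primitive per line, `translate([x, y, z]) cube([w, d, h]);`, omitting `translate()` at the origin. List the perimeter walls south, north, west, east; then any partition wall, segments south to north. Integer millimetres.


cube([4500, 200, 2400]);
translate([0, 4800, 0]) cube([4500, 200, 2400]);
translate([0, 200, 0]) cube([200, 4600, 2400]);
translate([4300, 200, 0]) cube([200, 4600, 2400]);
translate([1500, 200, 0]) cube([200, 2500, 2400]);
translate([1500, 3700, 0]) cube([200, 1100, 2400]);


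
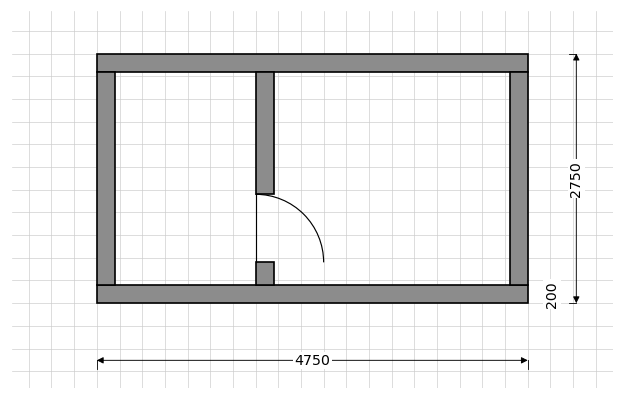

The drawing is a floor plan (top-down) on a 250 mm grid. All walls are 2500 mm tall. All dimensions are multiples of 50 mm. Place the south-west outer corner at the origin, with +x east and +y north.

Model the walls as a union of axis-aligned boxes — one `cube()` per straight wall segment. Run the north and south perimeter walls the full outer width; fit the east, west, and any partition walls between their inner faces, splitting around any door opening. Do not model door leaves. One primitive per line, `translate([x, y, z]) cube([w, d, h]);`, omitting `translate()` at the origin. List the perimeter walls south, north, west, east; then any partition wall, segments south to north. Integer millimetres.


cube([4750, 200, 2500]);
translate([0, 2550, 0]) cube([4750, 200, 2500]);
translate([0, 200, 0]) cube([200, 2350, 2500]);
translate([4550, 200, 0]) cube([200, 2350, 2500]);
translate([1750, 200, 0]) cube([200, 250, 2500]);
translate([1750, 1200, 0]) cube([200, 1350, 2500]);


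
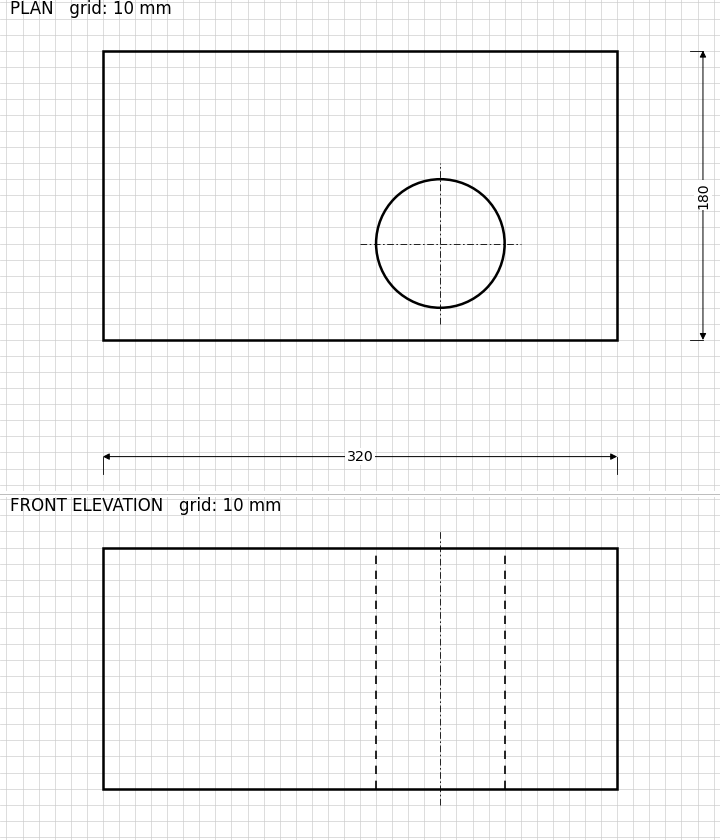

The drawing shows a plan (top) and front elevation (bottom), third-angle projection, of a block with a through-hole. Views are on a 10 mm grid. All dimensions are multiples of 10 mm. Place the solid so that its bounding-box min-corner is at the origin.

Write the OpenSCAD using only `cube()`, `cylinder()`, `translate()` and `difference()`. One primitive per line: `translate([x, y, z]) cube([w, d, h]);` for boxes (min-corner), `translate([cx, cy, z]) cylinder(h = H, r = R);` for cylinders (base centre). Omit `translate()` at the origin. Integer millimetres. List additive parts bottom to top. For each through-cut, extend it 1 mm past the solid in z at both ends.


difference() {
  cube([320, 180, 150]);
  translate([210, 60, -1]) cylinder(h = 152, r = 40);
}
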